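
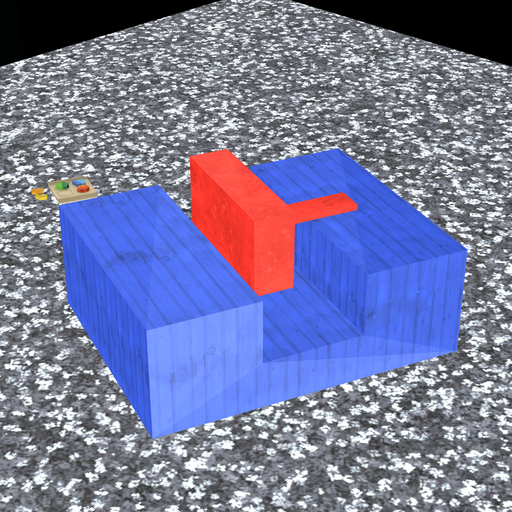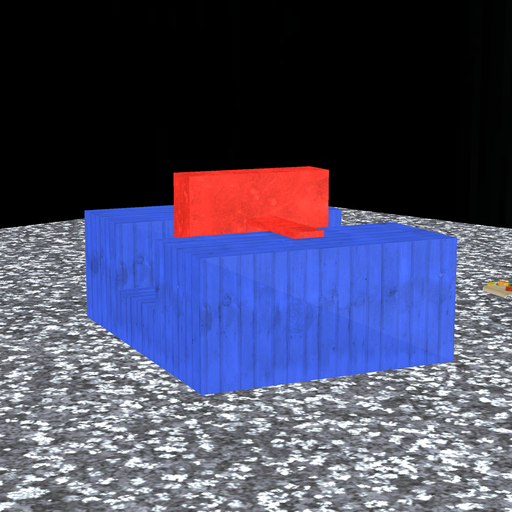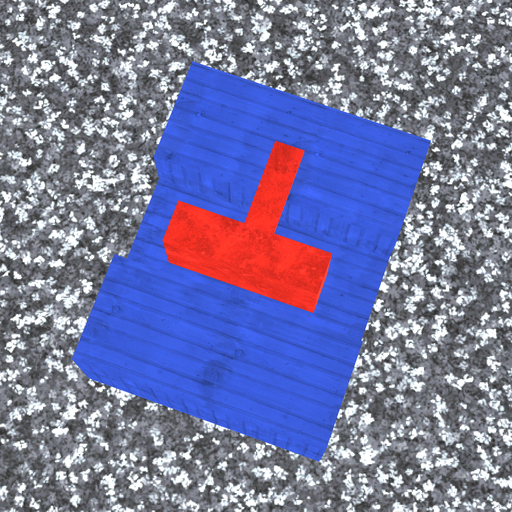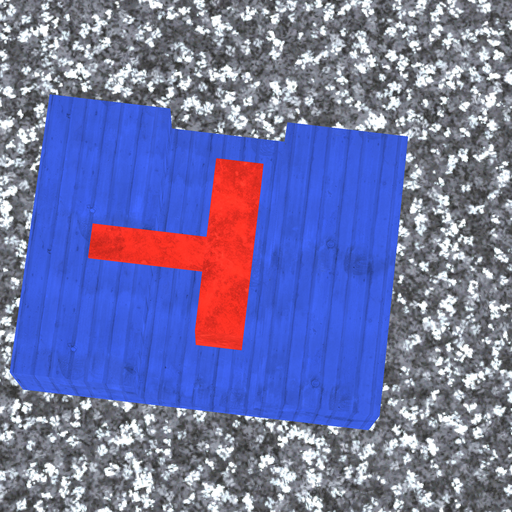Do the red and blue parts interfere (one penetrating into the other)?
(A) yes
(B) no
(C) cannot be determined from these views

(B) no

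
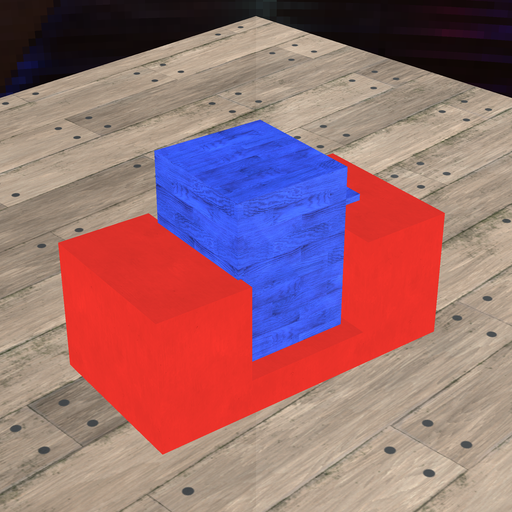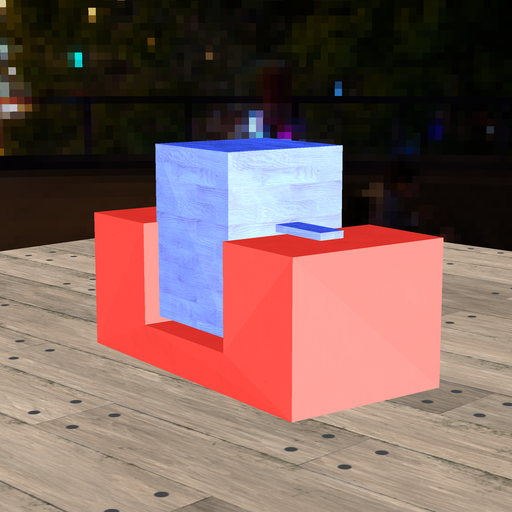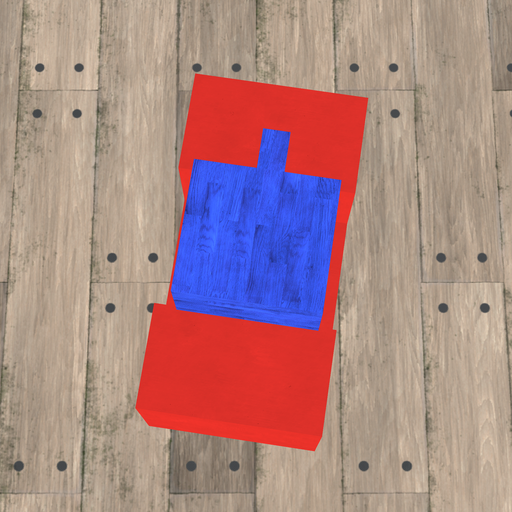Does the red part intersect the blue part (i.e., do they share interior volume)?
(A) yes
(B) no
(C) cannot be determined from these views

(A) yes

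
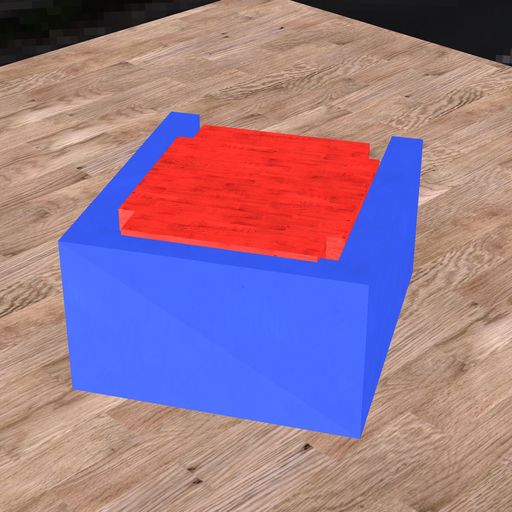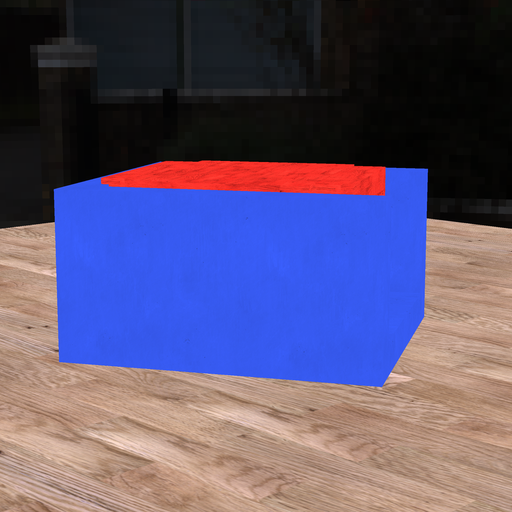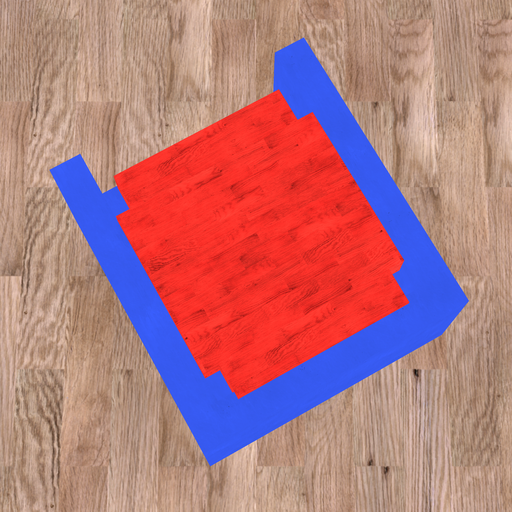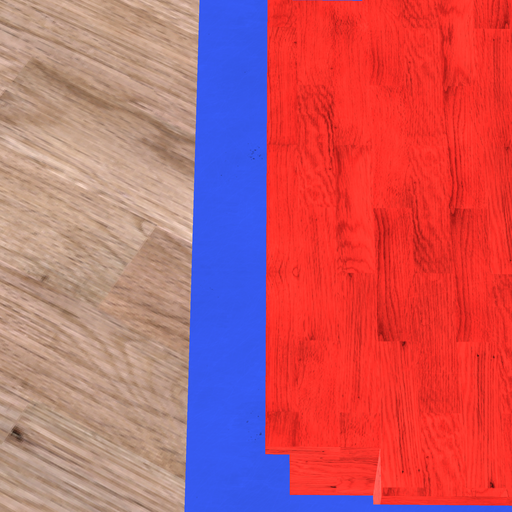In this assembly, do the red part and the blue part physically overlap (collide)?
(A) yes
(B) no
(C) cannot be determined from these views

(A) yes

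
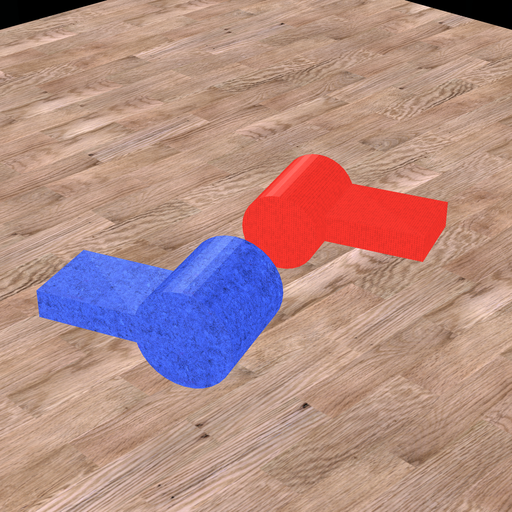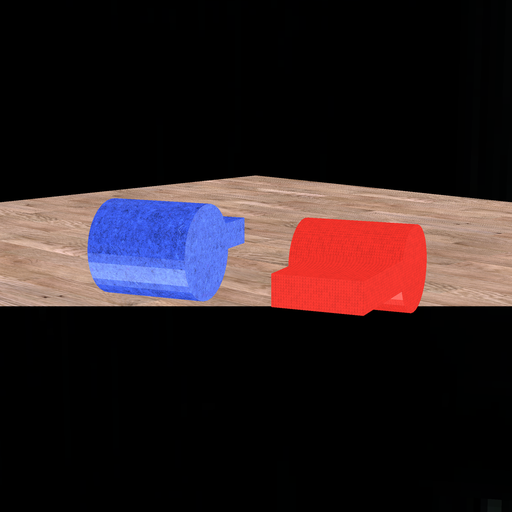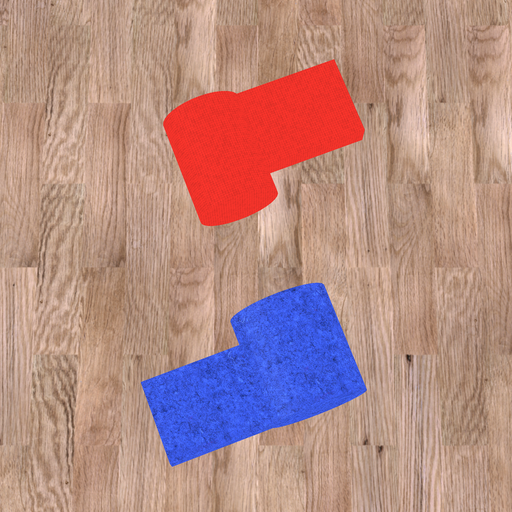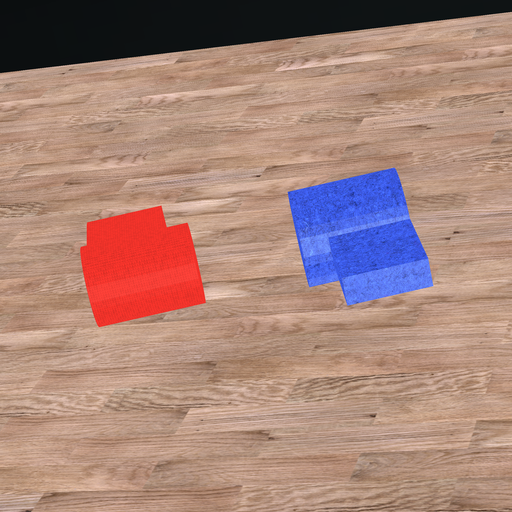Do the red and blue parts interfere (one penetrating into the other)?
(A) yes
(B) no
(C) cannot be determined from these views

(B) no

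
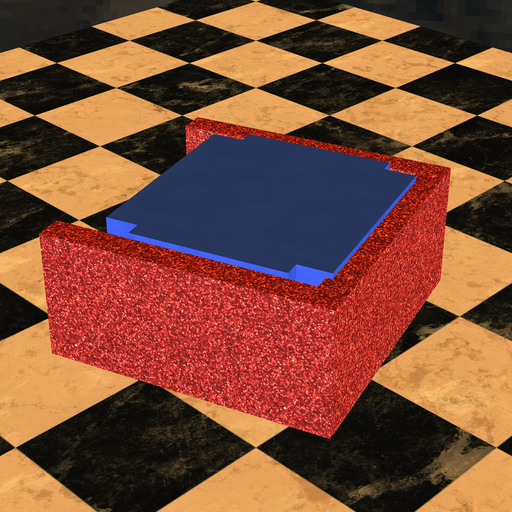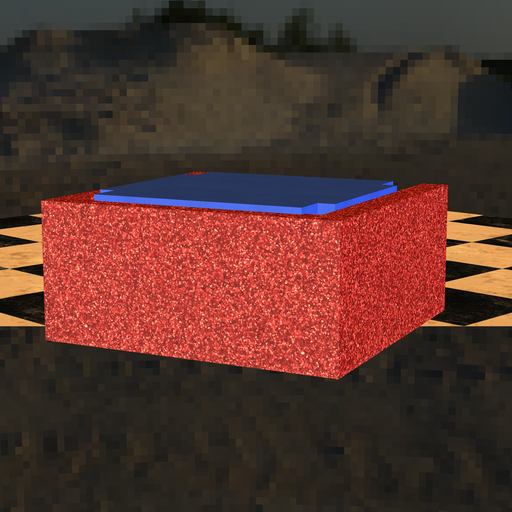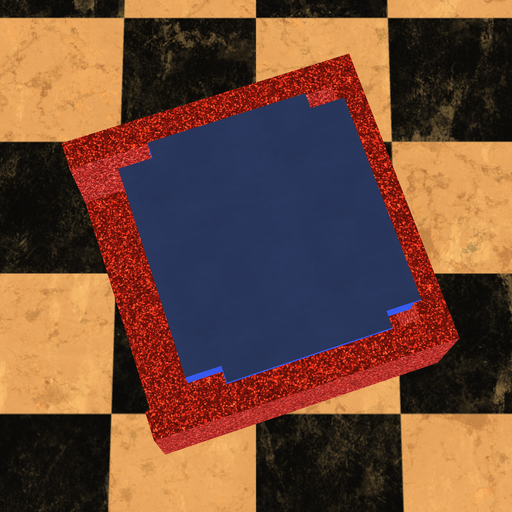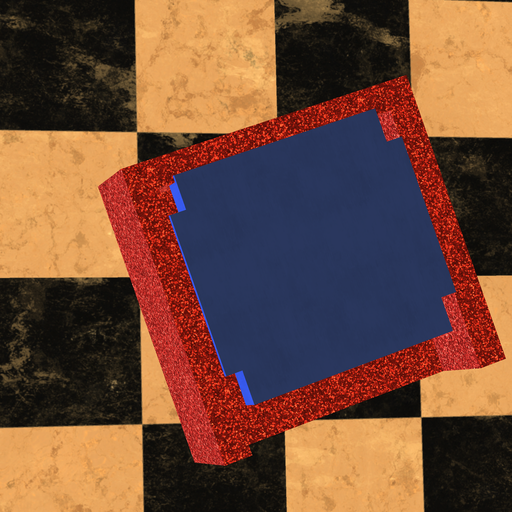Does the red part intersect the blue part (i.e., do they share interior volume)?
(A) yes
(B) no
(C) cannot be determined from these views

(A) yes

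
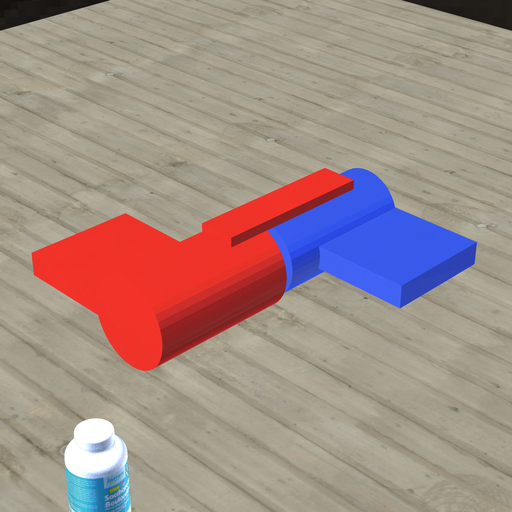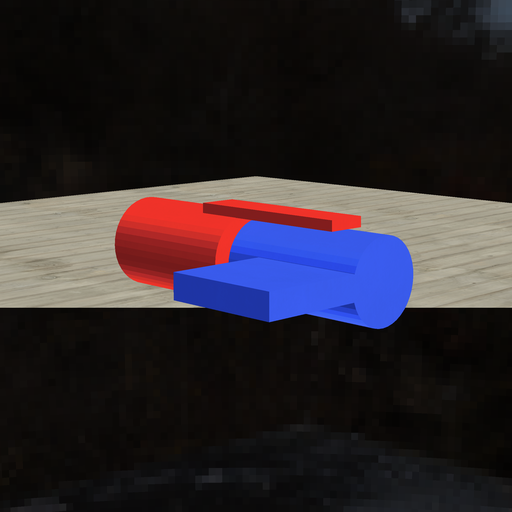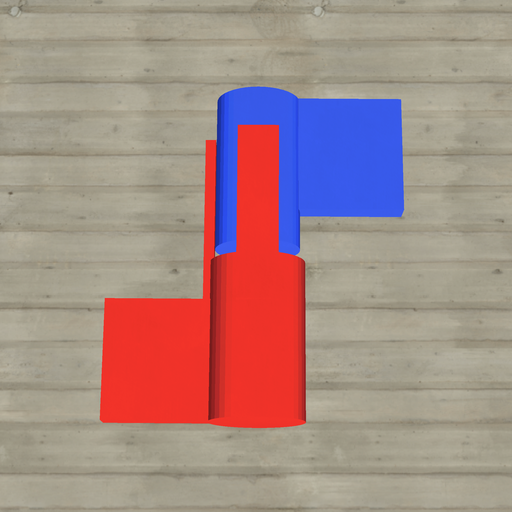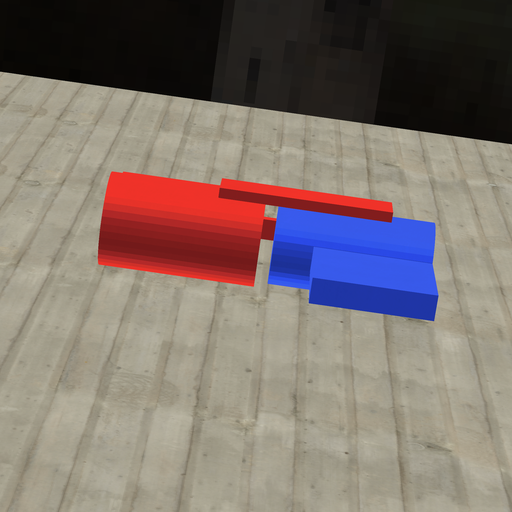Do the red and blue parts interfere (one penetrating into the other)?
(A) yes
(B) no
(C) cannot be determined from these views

(B) no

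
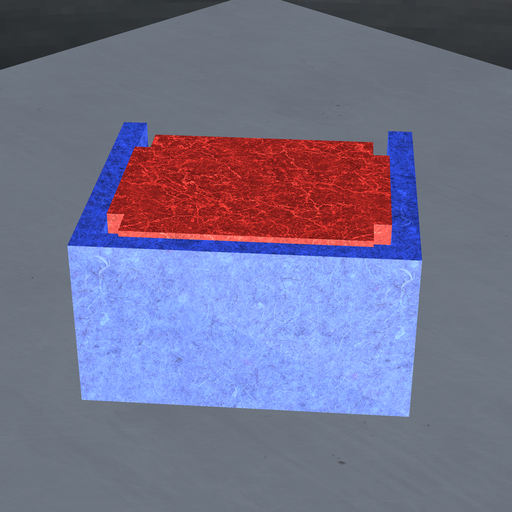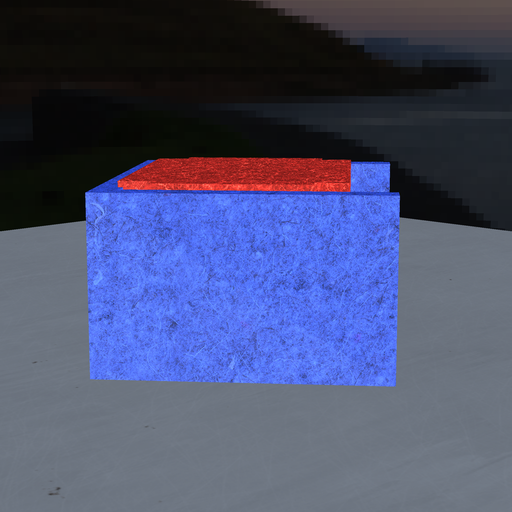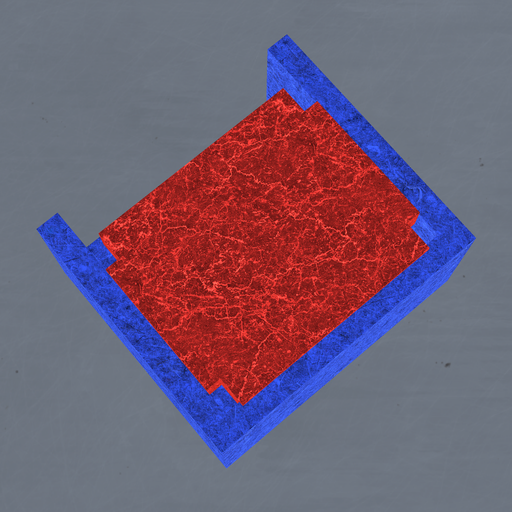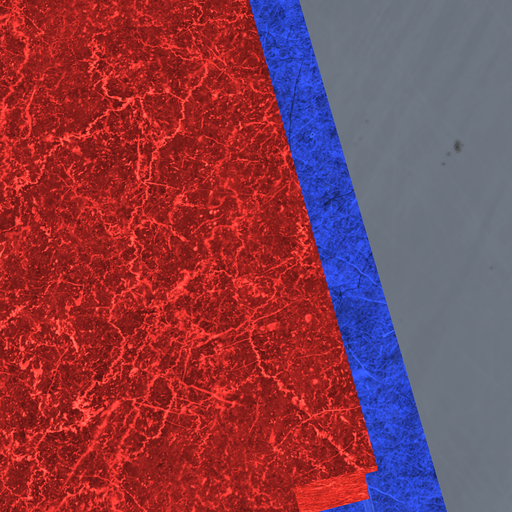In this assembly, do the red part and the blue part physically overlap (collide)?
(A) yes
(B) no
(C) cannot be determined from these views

(A) yes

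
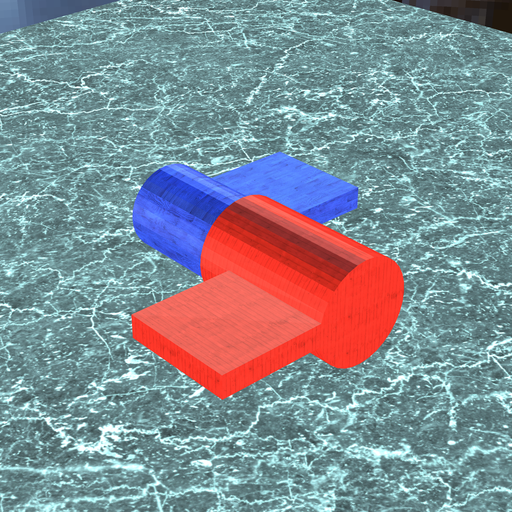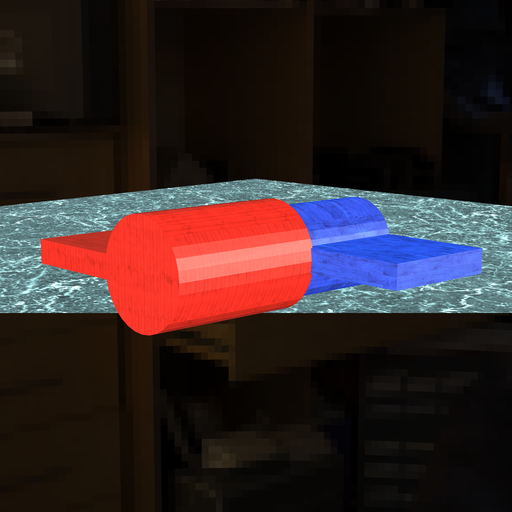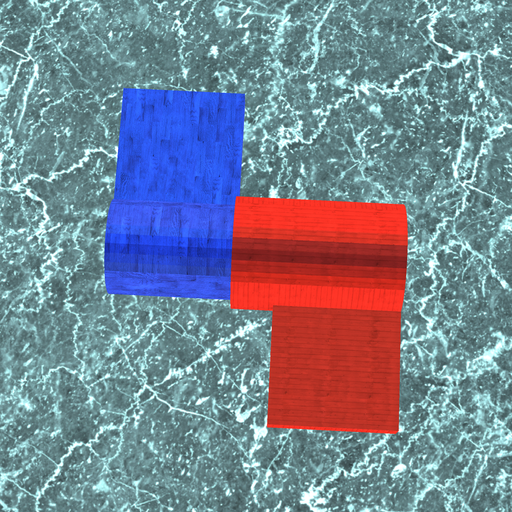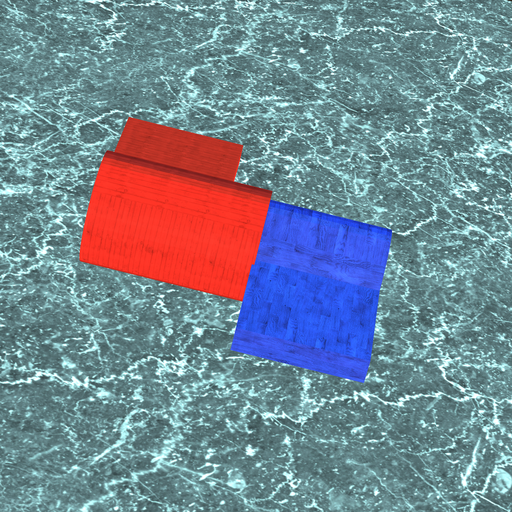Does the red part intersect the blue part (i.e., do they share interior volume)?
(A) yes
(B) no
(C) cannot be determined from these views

(A) yes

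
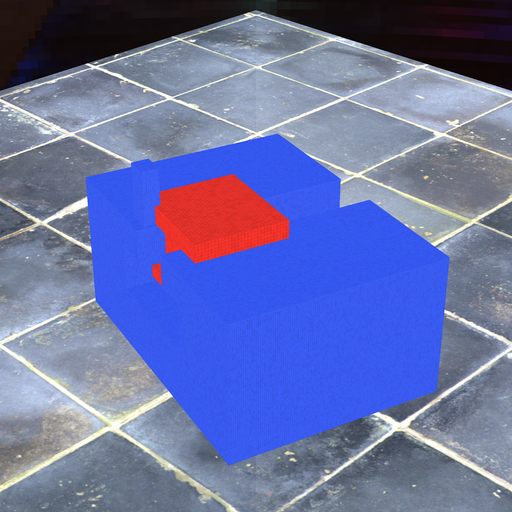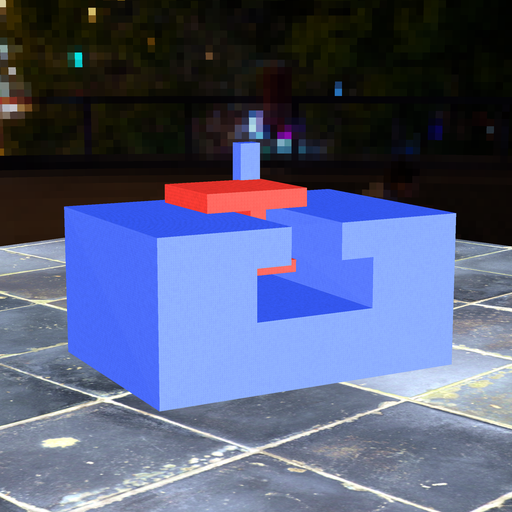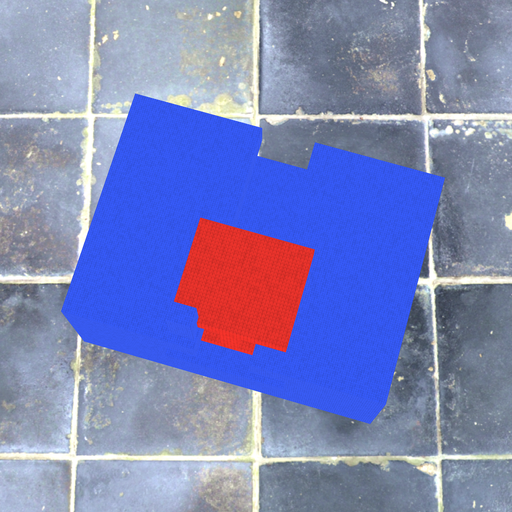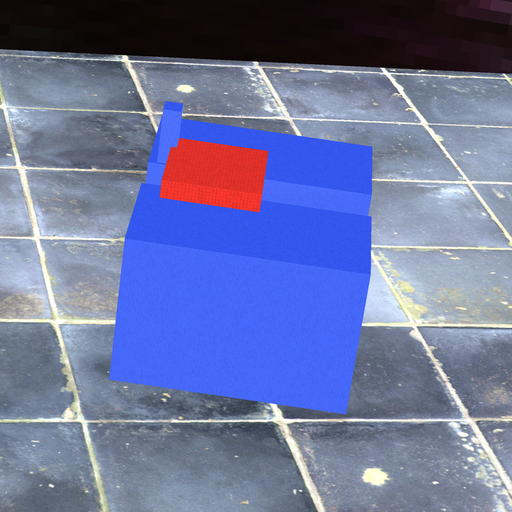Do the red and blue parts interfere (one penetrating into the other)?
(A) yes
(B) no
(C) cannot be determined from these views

(A) yes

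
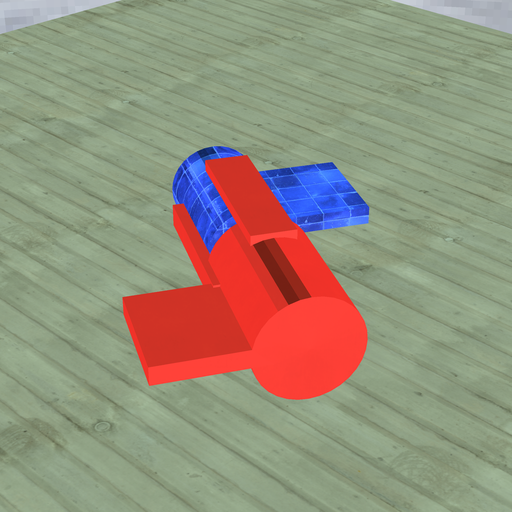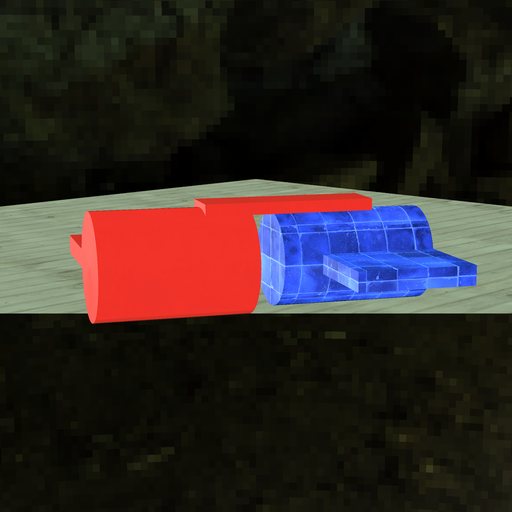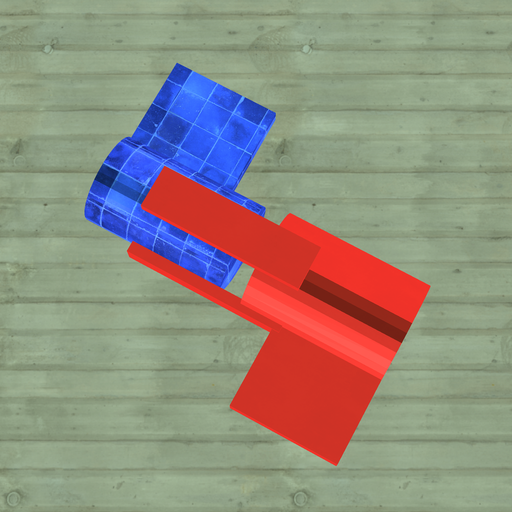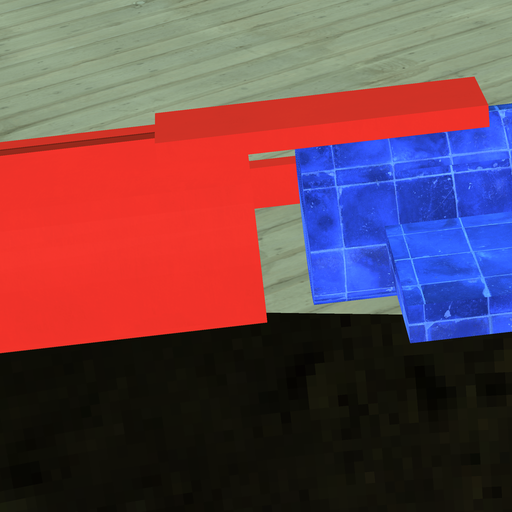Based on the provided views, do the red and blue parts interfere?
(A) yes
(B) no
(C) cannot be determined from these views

(B) no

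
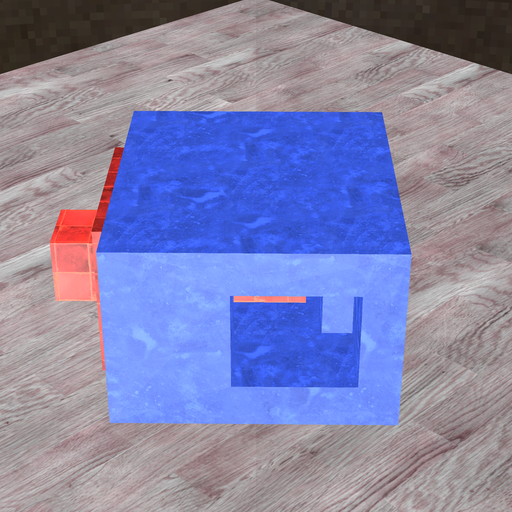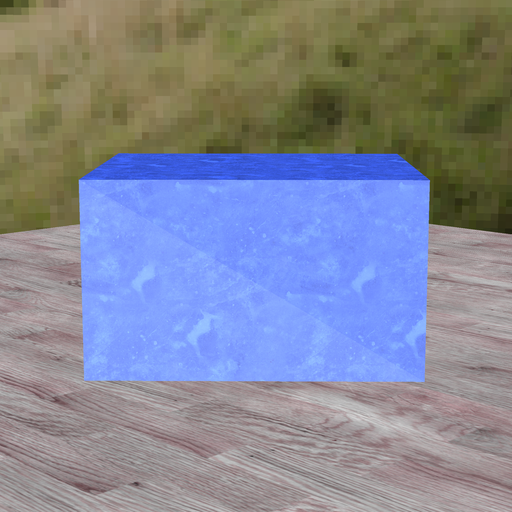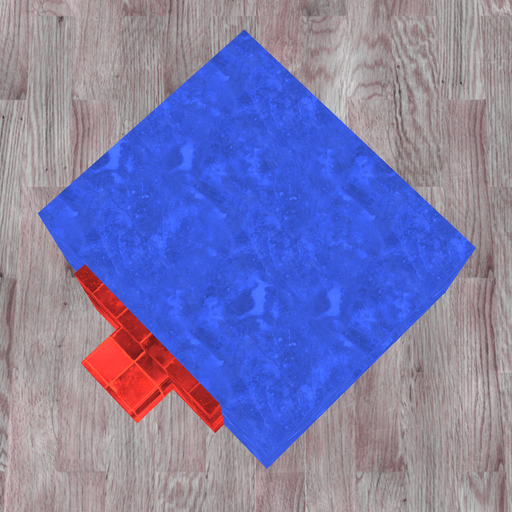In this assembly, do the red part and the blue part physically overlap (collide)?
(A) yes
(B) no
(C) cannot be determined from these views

(C) cannot be determined from these views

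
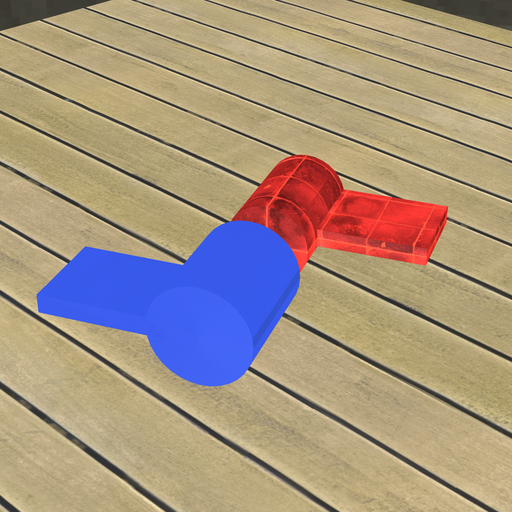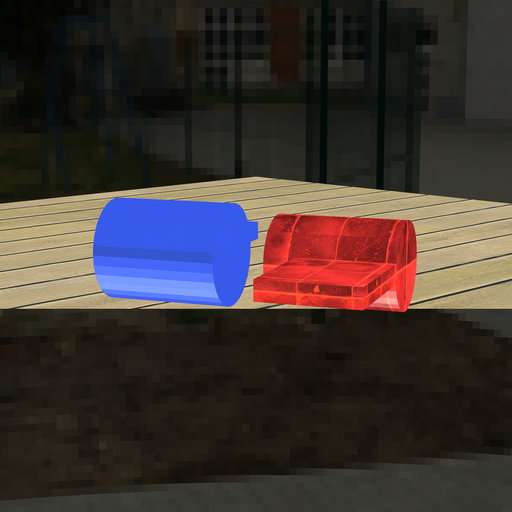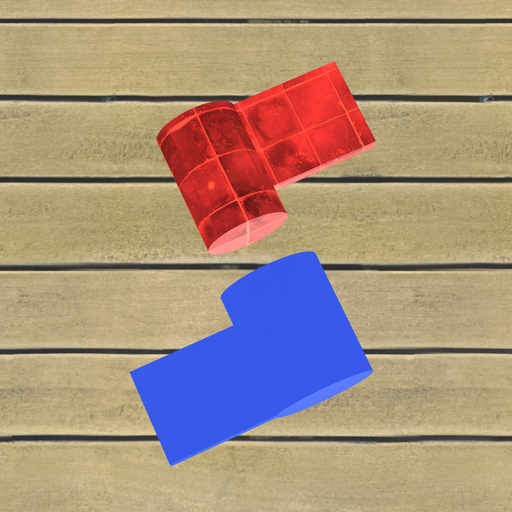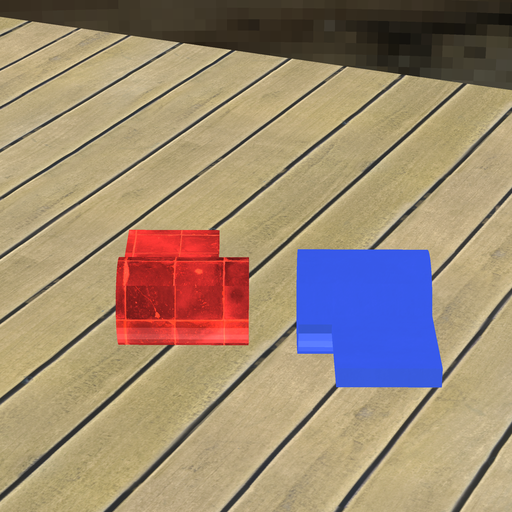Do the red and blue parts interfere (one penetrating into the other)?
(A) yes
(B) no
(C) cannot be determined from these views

(B) no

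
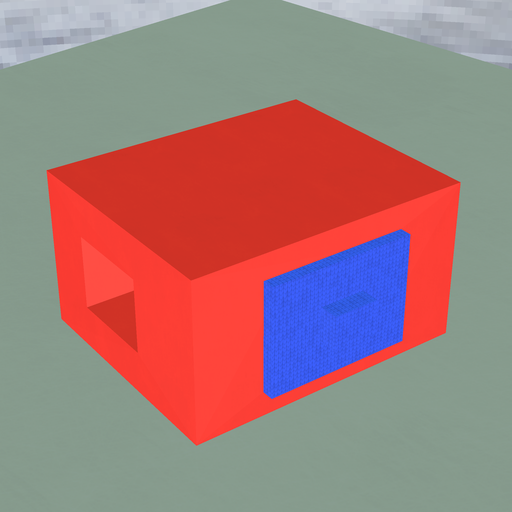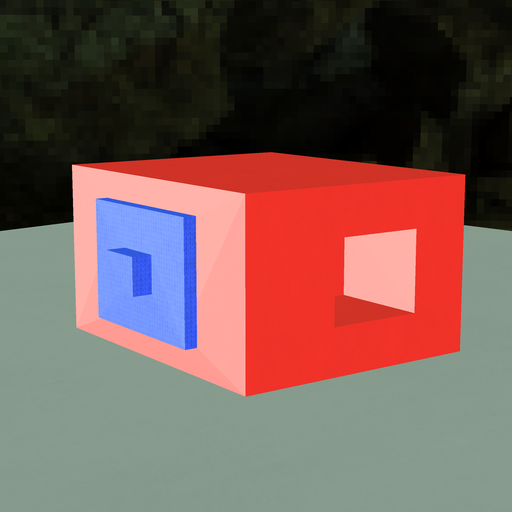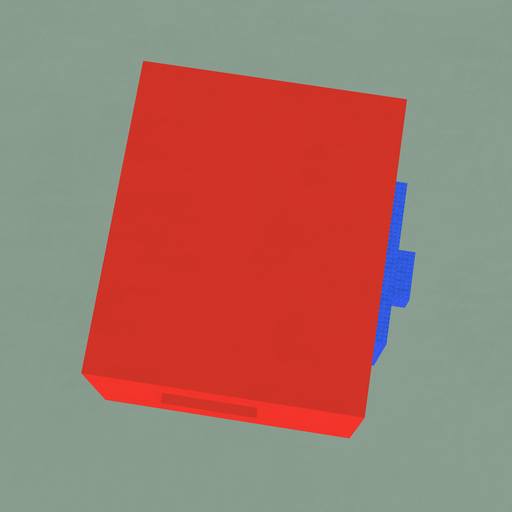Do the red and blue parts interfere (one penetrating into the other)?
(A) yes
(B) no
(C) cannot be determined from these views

(C) cannot be determined from these views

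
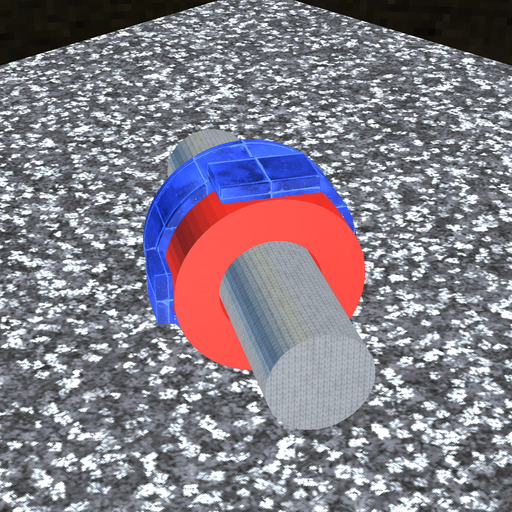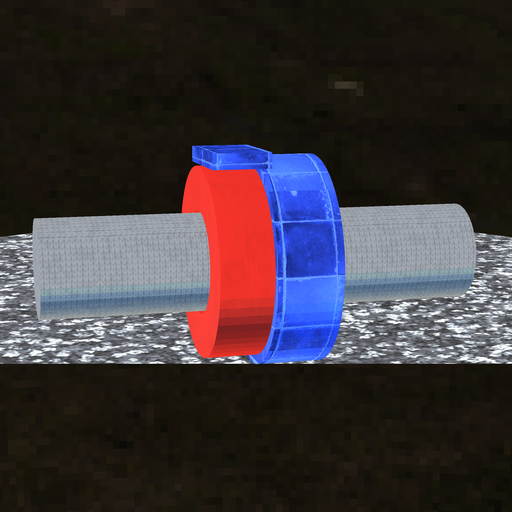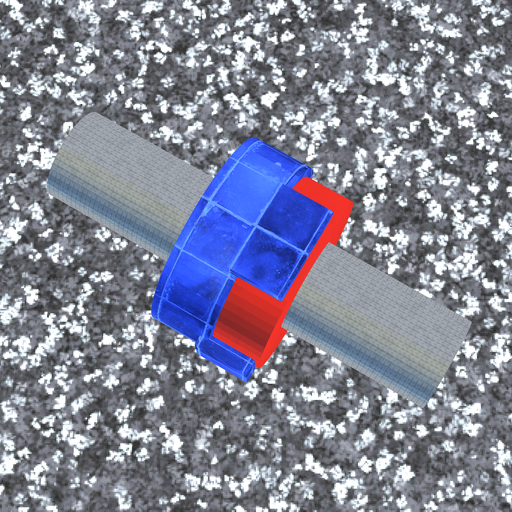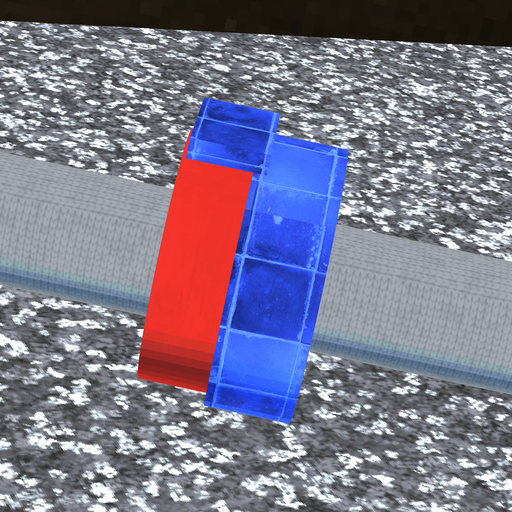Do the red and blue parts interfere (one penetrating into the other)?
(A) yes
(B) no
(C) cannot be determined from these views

(A) yes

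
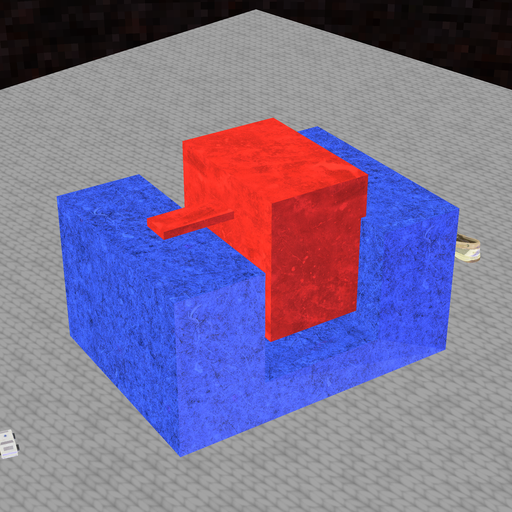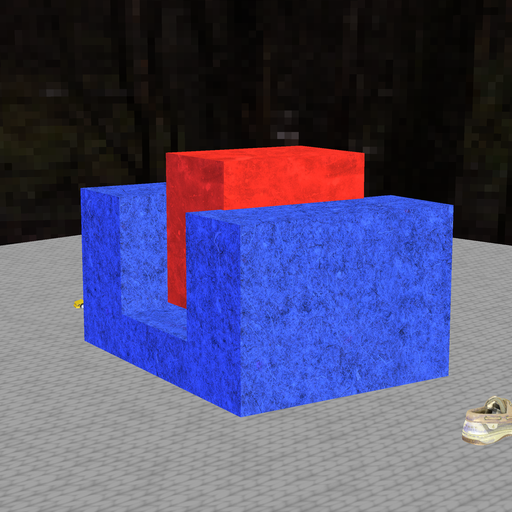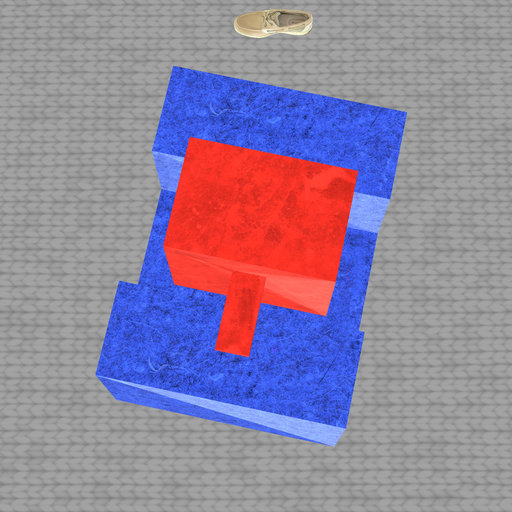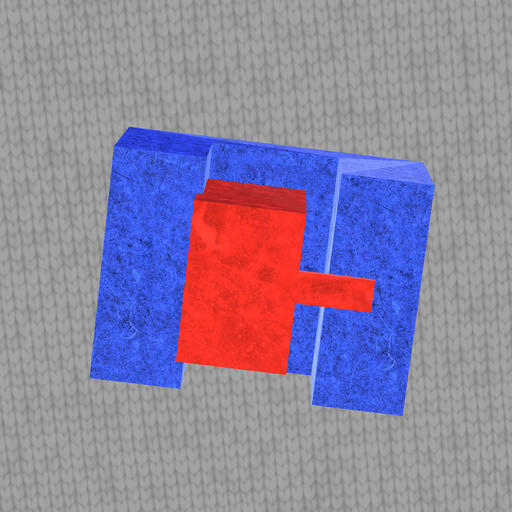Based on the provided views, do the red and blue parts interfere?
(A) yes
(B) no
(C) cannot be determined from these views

(A) yes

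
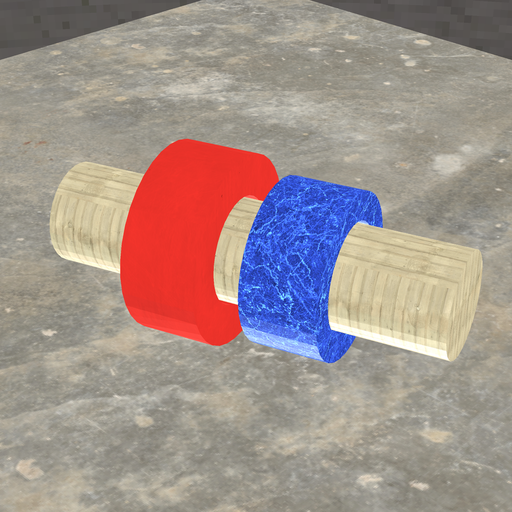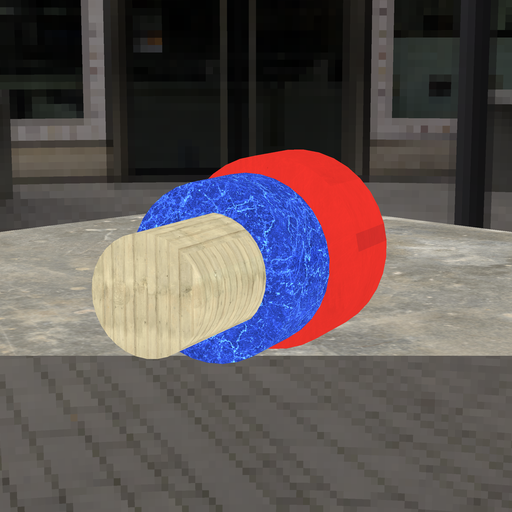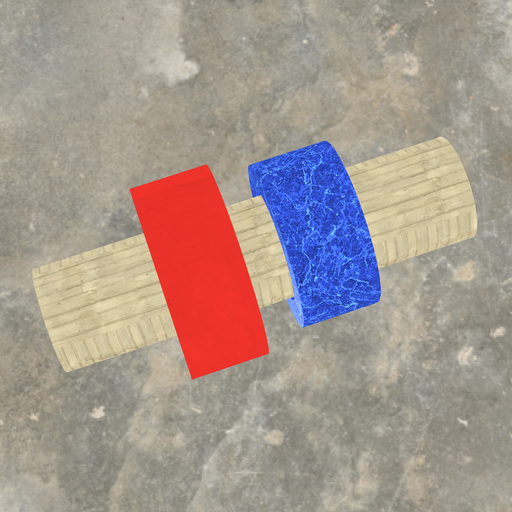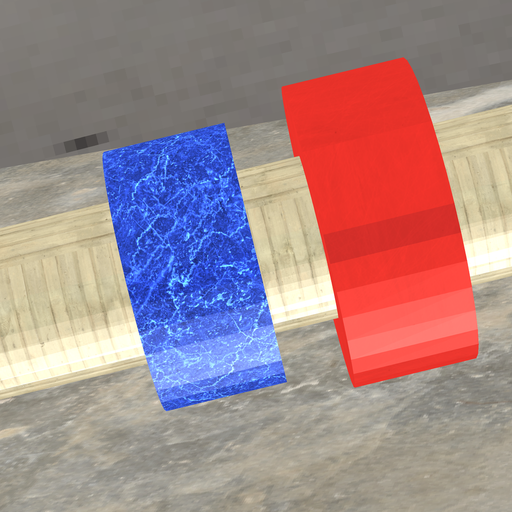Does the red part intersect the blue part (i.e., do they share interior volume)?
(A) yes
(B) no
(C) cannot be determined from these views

(B) no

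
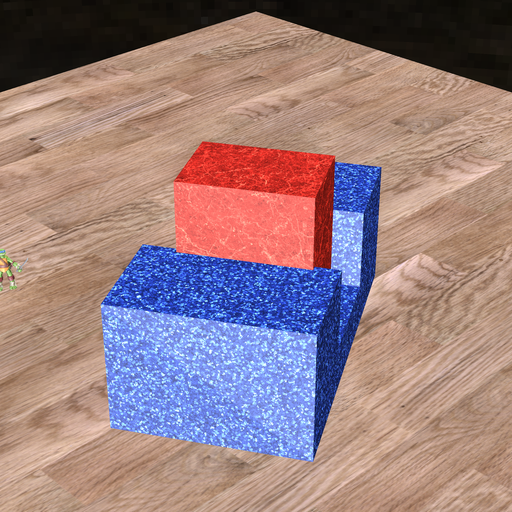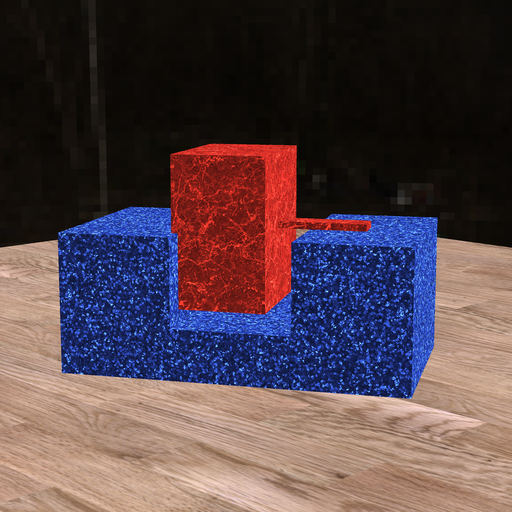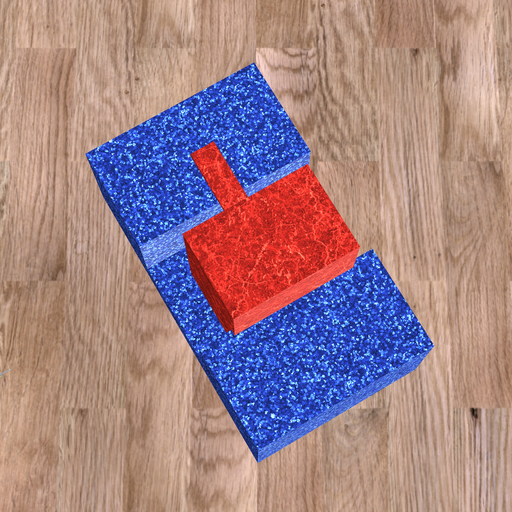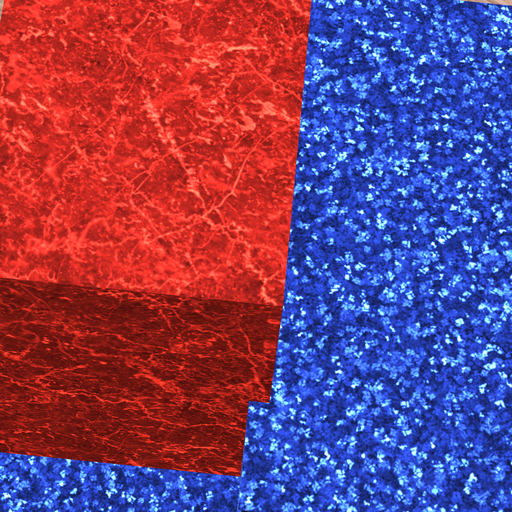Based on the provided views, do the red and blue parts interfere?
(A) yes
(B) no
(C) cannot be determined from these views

(A) yes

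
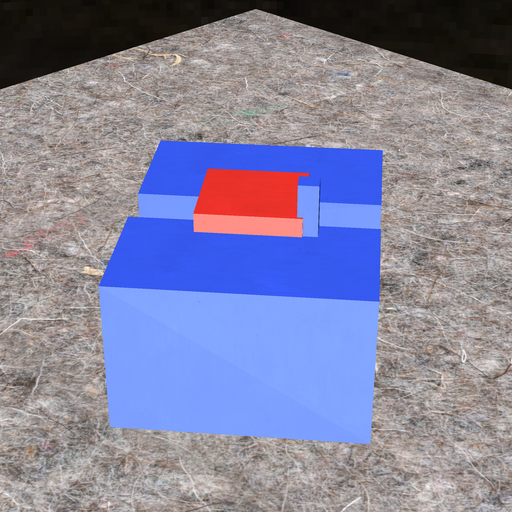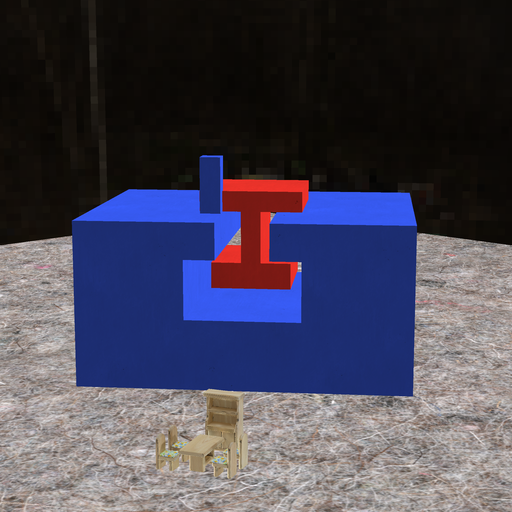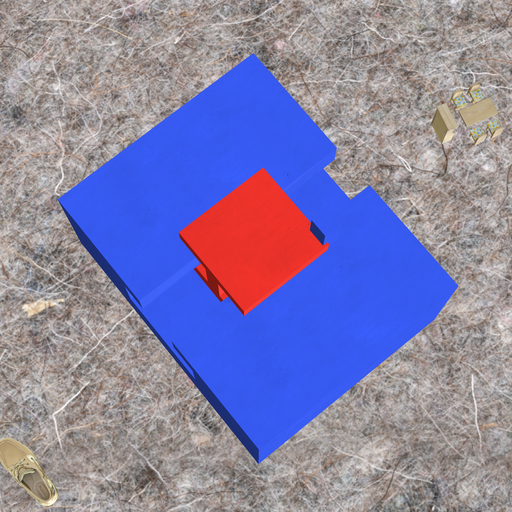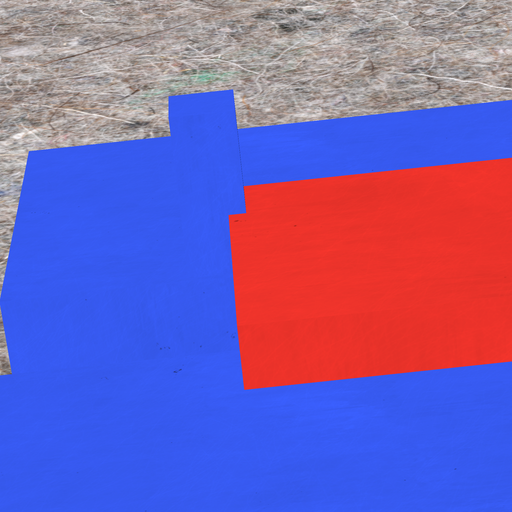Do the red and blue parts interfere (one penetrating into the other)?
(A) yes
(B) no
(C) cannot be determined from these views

(A) yes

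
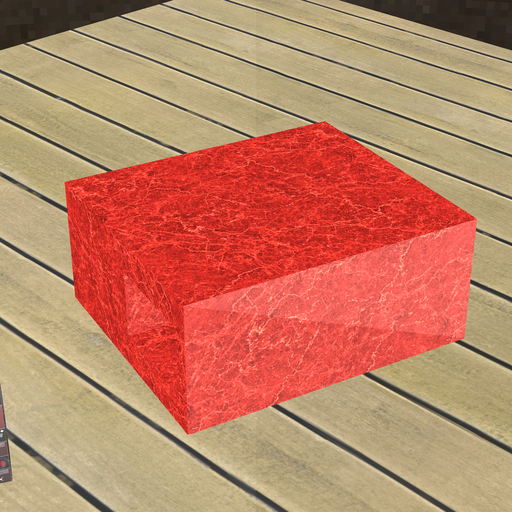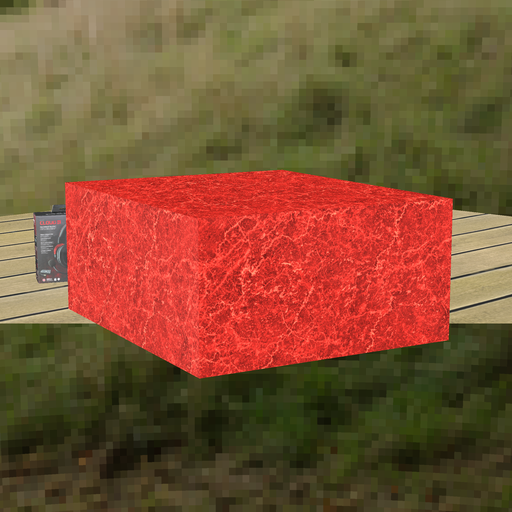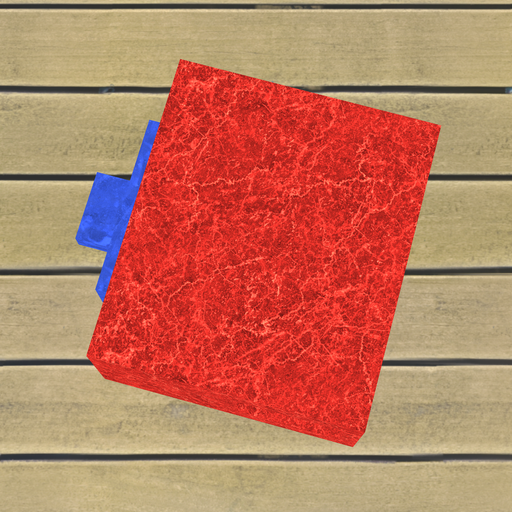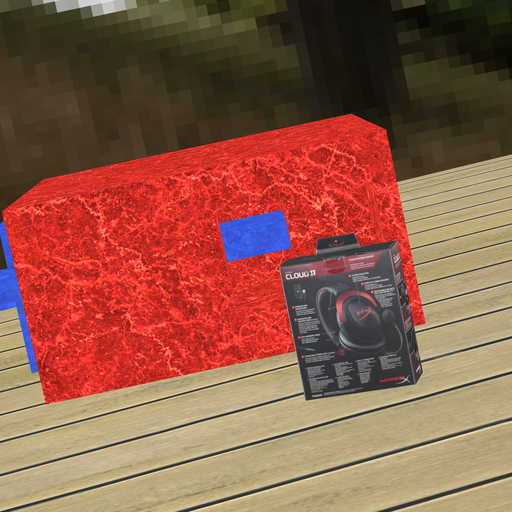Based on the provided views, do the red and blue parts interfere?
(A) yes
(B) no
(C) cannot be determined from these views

(A) yes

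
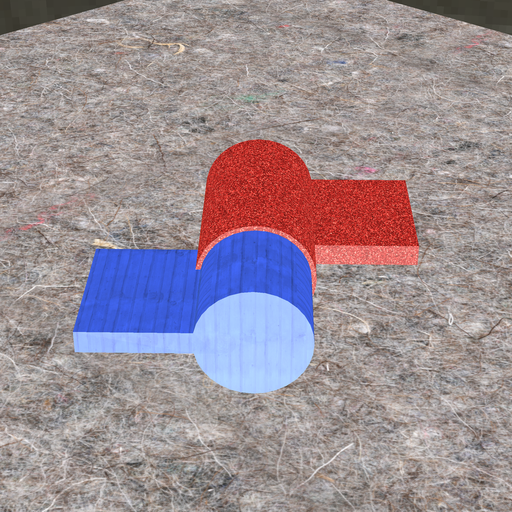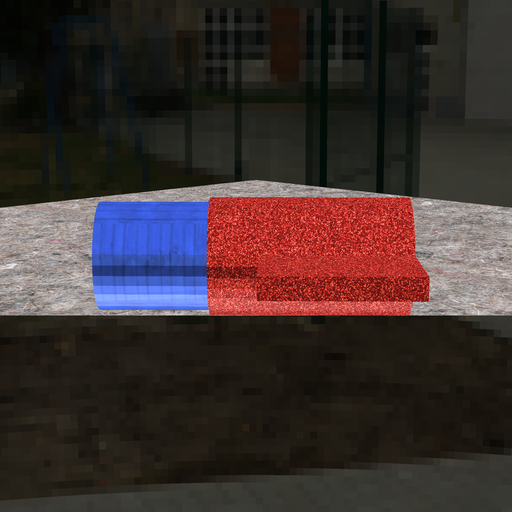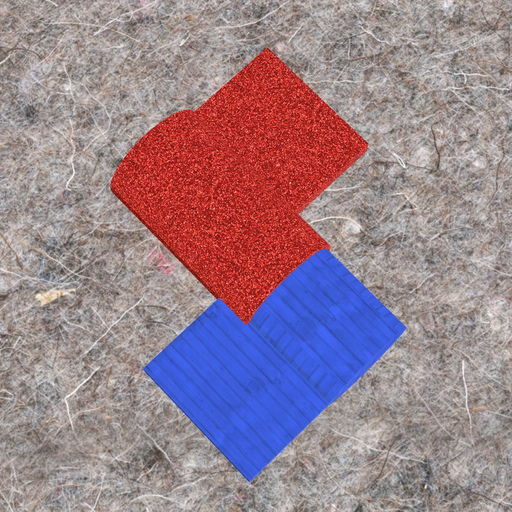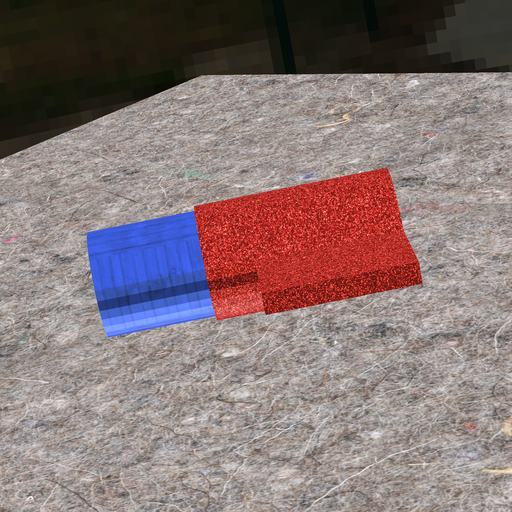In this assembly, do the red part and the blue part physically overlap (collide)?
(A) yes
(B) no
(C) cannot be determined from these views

(A) yes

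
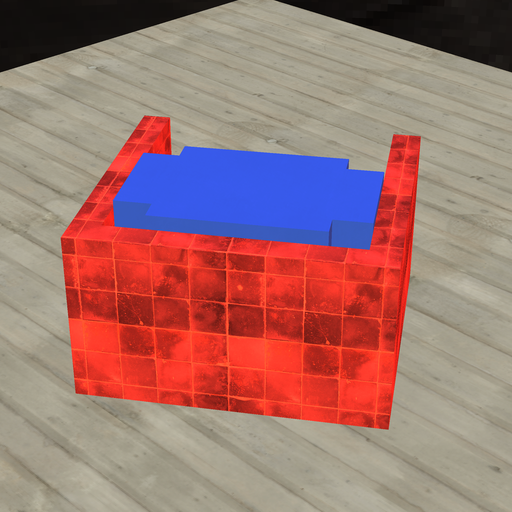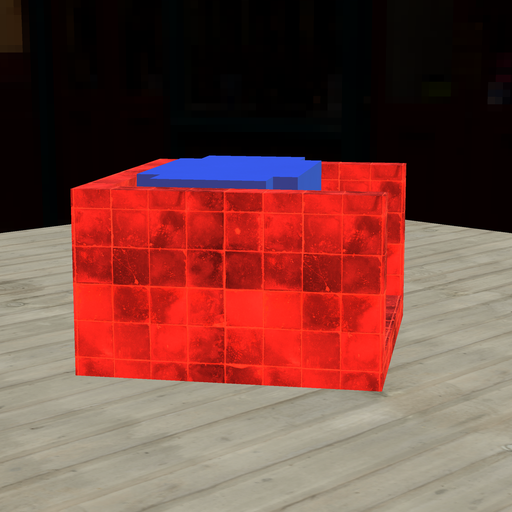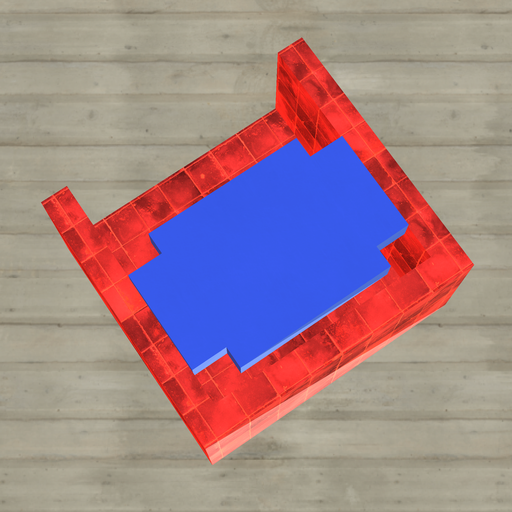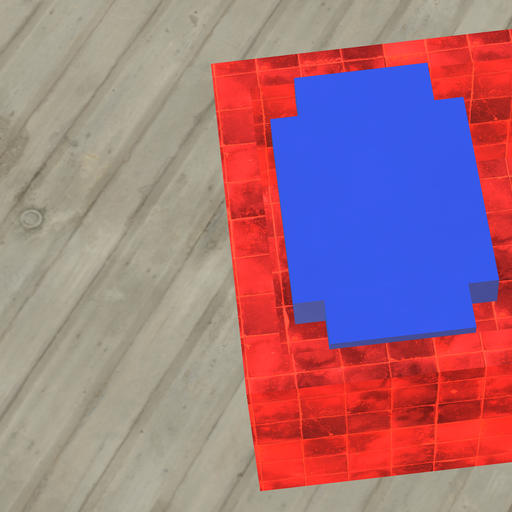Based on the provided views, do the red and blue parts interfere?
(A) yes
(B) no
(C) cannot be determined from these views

(B) no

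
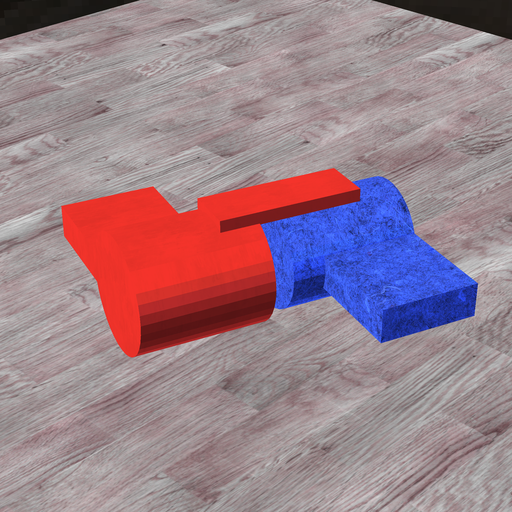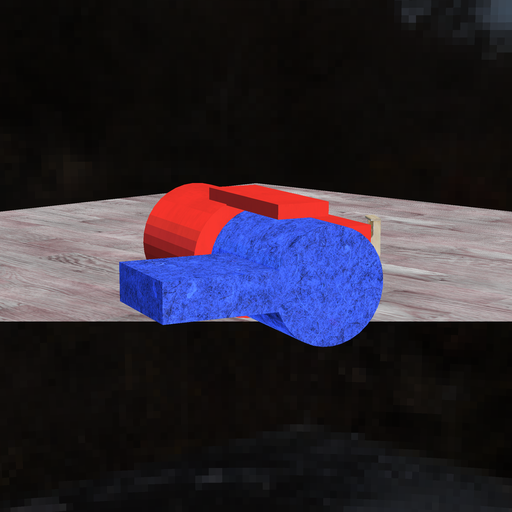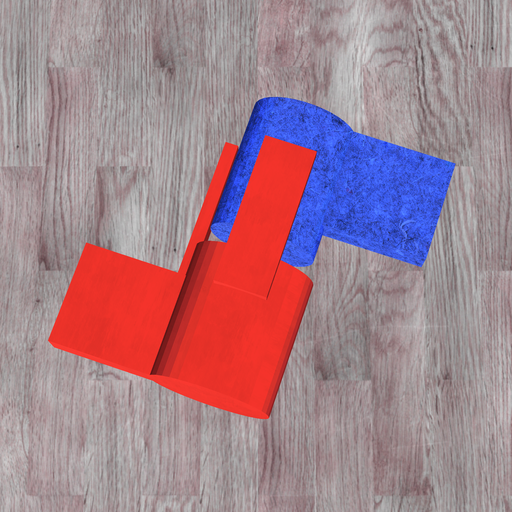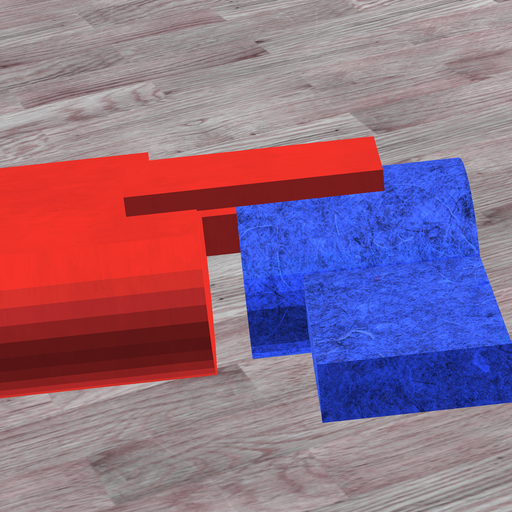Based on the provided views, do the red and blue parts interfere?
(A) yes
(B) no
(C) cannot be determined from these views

(B) no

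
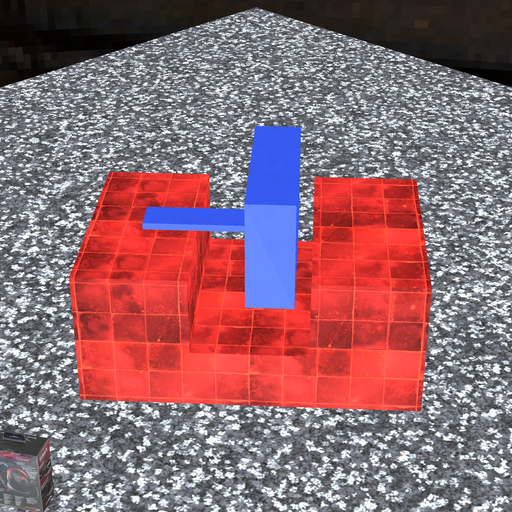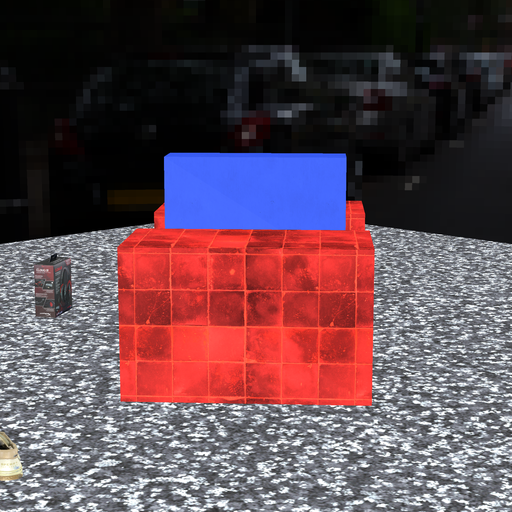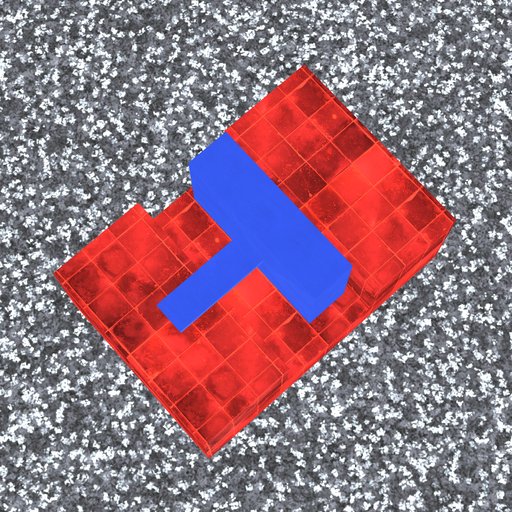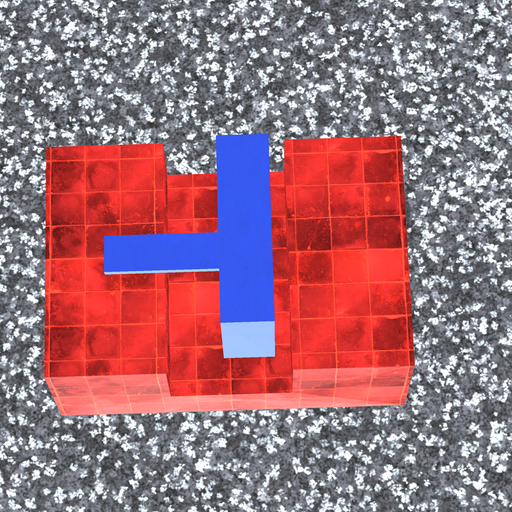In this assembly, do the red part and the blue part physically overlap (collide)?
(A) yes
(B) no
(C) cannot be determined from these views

(B) no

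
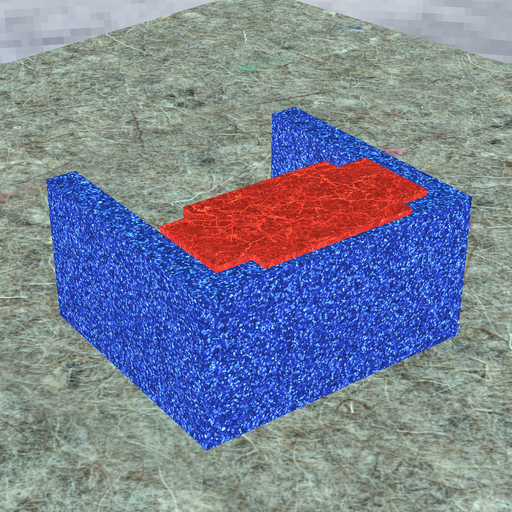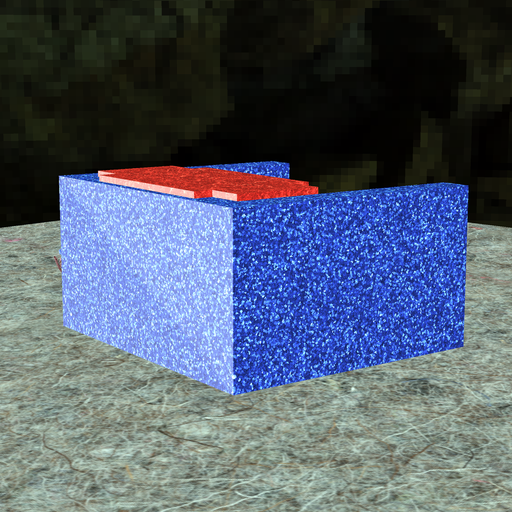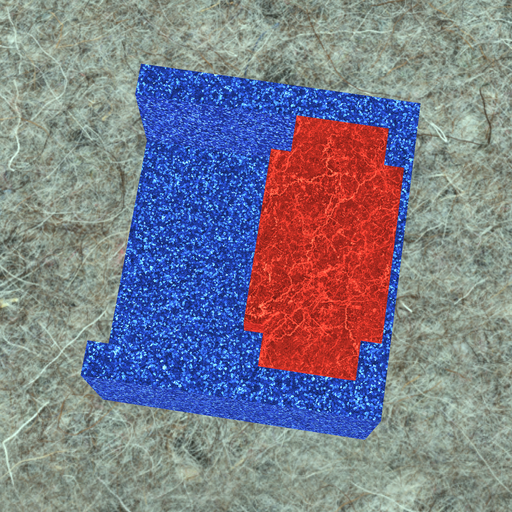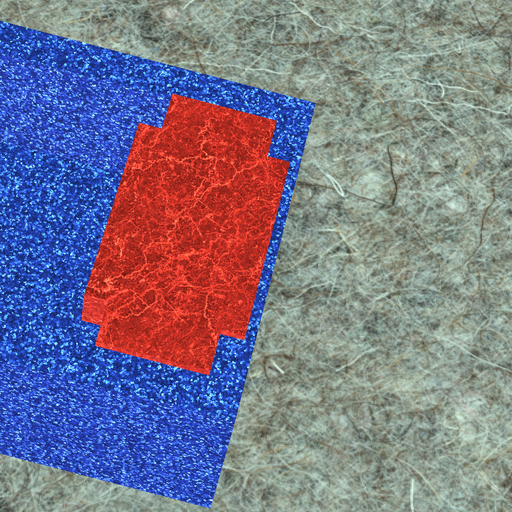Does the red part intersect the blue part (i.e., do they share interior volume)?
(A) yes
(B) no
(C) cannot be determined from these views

(A) yes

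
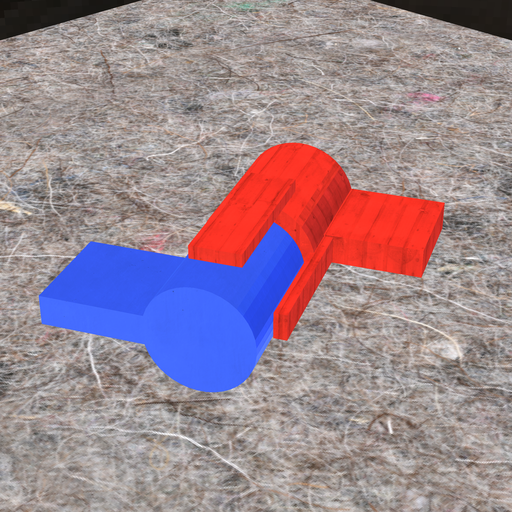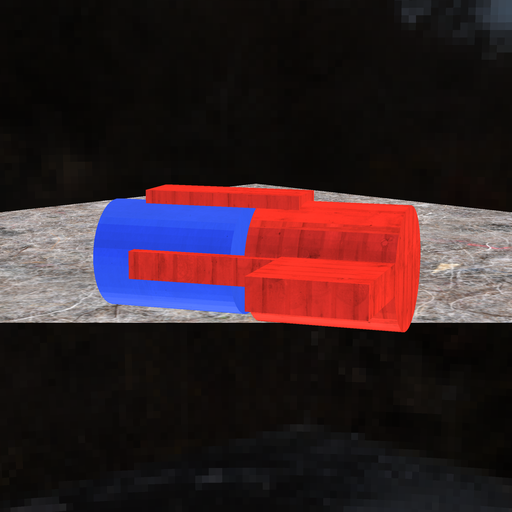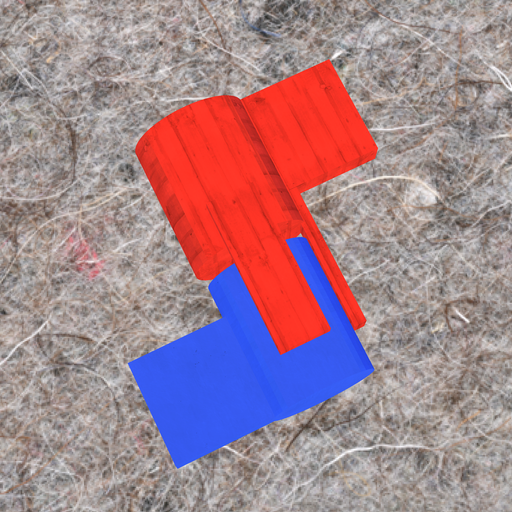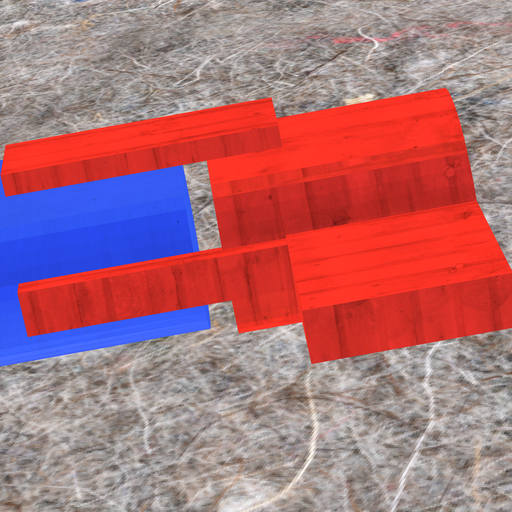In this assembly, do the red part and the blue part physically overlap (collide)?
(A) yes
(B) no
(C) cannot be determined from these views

(B) no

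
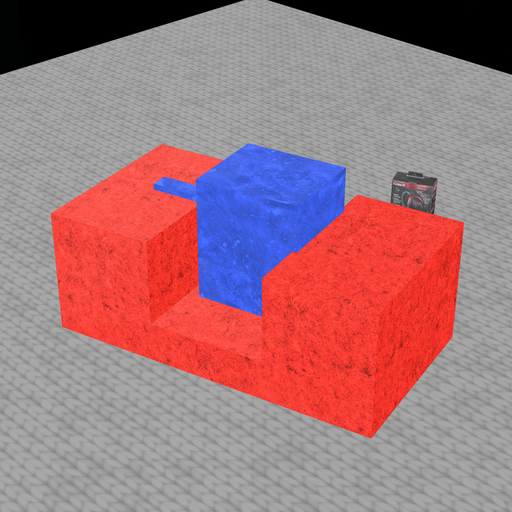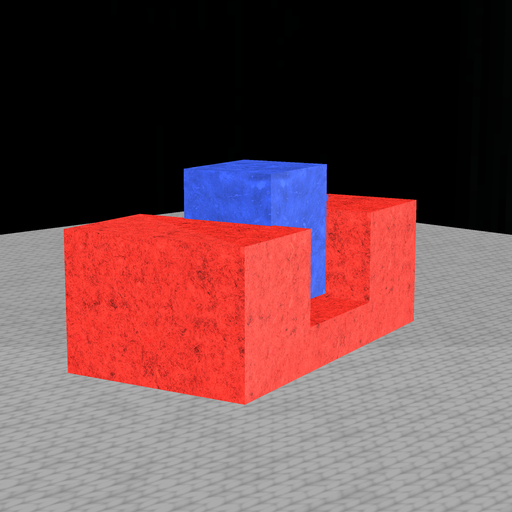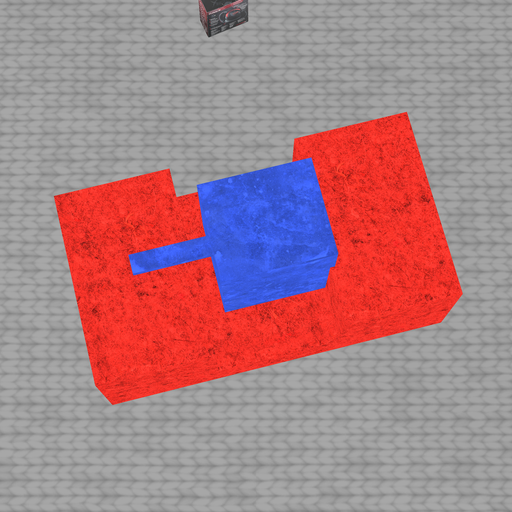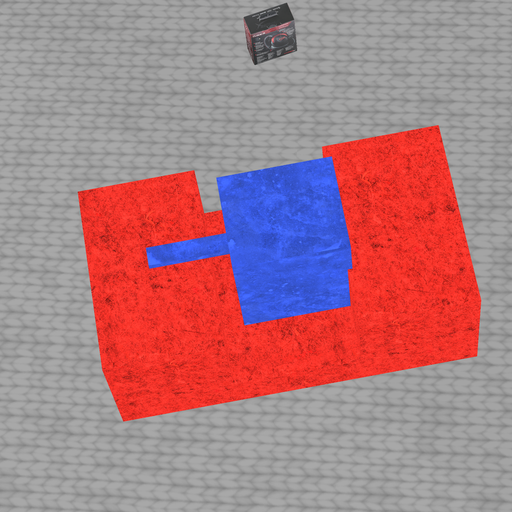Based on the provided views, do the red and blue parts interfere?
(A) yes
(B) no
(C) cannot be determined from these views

(A) yes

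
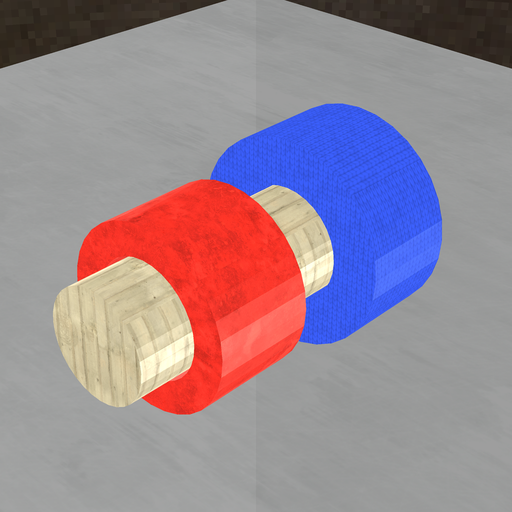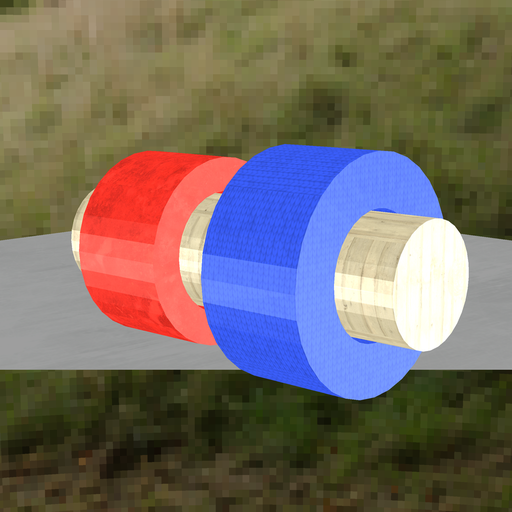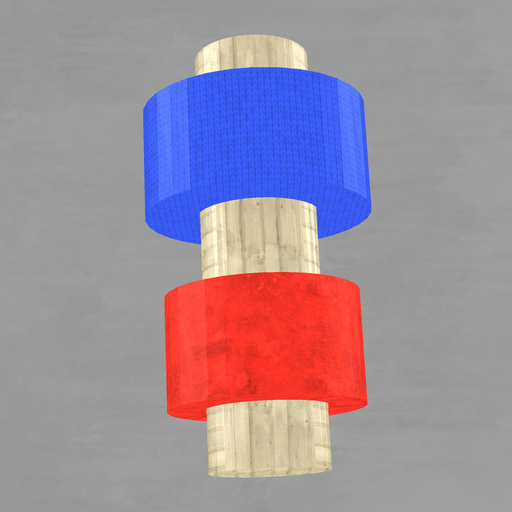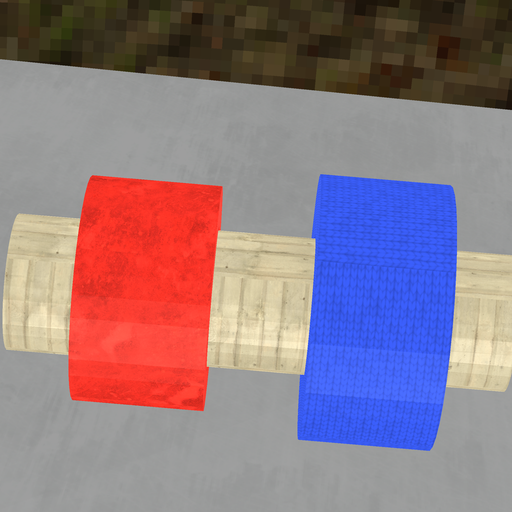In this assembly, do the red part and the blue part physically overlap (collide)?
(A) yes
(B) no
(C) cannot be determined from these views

(B) no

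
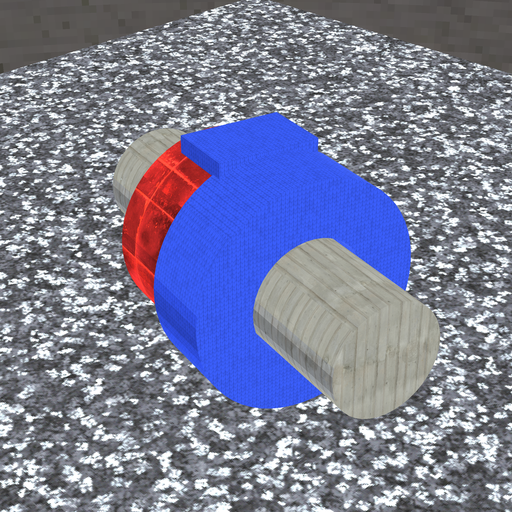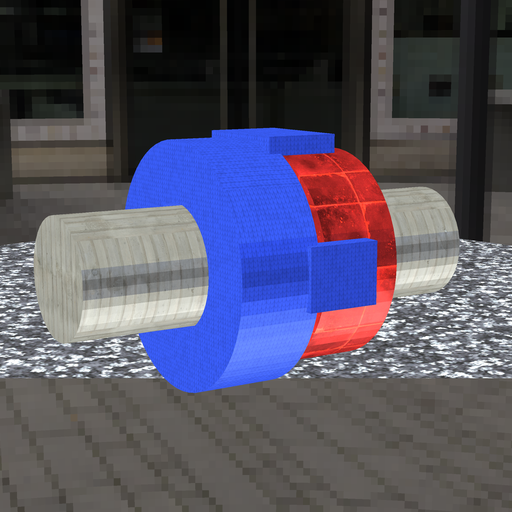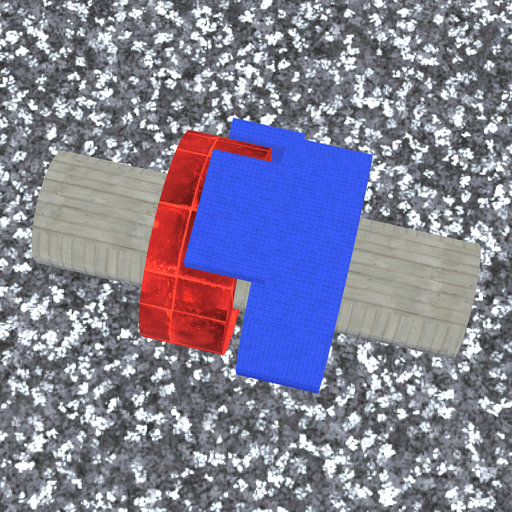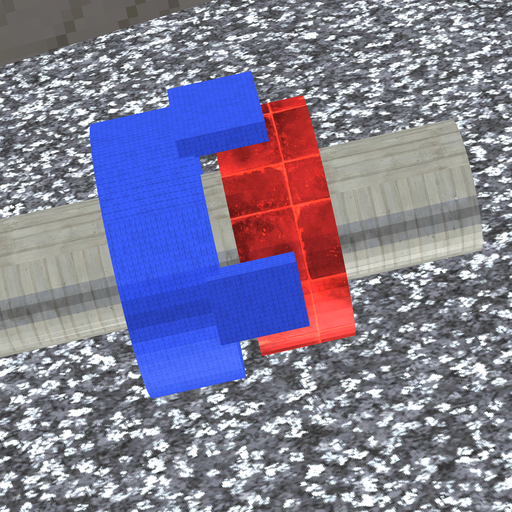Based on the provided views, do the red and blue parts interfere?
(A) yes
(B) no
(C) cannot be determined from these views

(B) no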